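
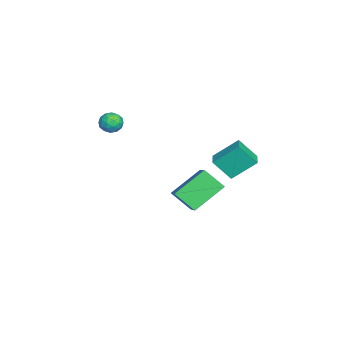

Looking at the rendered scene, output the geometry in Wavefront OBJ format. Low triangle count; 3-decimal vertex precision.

v -3.949 -2.664 1.006
v -3.366 -2.777 1.275
v -4.114 -3.703 0.925
v -3.531 -3.816 1.194
v -4.013 -3.563 1.554
v -3.911 -2.921 1.603
v -3.569 -3.559 0.597
v -3.467 -2.917 0.646
v -3.132 -3.33 1.022
v -3.406 -3.333 1.614
v -4.074 -3.147 0.586
v -4.348 -3.15 1.178
v -3.643 -2.629 1.147
v -3.837 -3.851 1.053
v -4.12 -3.702 1.264
v -3.777 -3.768 1.422
v -3.963 -2.714 1.34
v -3.621 -2.781 1.499
v -4.001 -3.242 1.663
v -3.859 -3.699 0.701
v -3.517 -3.766 0.86
v -3.703 -2.712 0.778
v -3.36 -2.778 0.936
v -3.479 -3.238 0.537
v -3.163 -3.021 1.157
v -3.26 -3.632 1.11
v -3.282 -3.481 0.758
v -3.222 -3.103 0.788
v -3.324 -3.023 1.505
v -3.421 -3.633 1.457
v -3.704 -3.484 1.669
v -3.644 -3.107 1.698
v -3.186 -3.348 1.356
v -4.059 -2.847 0.743
v -4.156 -3.457 0.695
v -3.836 -3.373 0.502
v -3.776 -2.996 0.531
v -4.22 -2.848 1.09
v -4.317 -3.459 1.043
v -4.258 -3.377 1.412
v -4.198 -2.999 1.442
v -4.294 -3.132 0.844
v -2.406 2.209 -2.181
v -2.709 1.214 -1.305
v -0.68 2.597 -1.145
v -0.983 1.602 -0.269
v -1.437 0.918 -3.311
v -1.74 -0.077 -2.435
v 0.289 1.306 -2.275
v -0.014 0.311 -1.399
v -1.132 1.974 0.642
v -1.358 3.158 1.664
v -1.102 2.853 -0.369
v -1.328 4.037 0.653
v -0.192 2.063 0.747
v -0.418 3.247 1.769
v -0.162 2.942 -0.264
v -0.388 4.126 0.758
f 1 38 17
f 38 12 41
f 17 41 6
f 38 41 17
f 1 17 13
f 17 6 18
f 13 18 2
f 17 18 13
f 1 13 22
f 13 2 23
f 22 23 8
f 13 23 22
f 1 22 34
f 22 8 37
f 34 37 11
f 22 37 34
f 1 34 38
f 34 11 42
f 38 42 12
f 34 42 38
f 2 18 29
f 18 6 32
f 29 32 10
f 18 32 29
f 6 41 19
f 41 12 40
f 19 40 5
f 41 40 19
f 12 42 39
f 42 11 35
f 39 35 3
f 42 35 39
f 11 37 36
f 37 8 24
f 36 24 7
f 37 24 36
f 8 23 28
f 23 2 25
f 28 25 9
f 23 25 28
f 4 30 16
f 30 10 31
f 16 31 5
f 30 31 16
f 4 16 14
f 16 5 15
f 14 15 3
f 16 15 14
f 4 14 21
f 14 3 20
f 21 20 7
f 14 20 21
f 4 21 26
f 21 7 27
f 26 27 9
f 21 27 26
f 4 26 30
f 26 9 33
f 30 33 10
f 26 33 30
f 5 31 19
f 31 10 32
f 19 32 6
f 31 32 19
f 3 15 39
f 15 5 40
f 39 40 12
f 15 40 39
f 7 20 36
f 20 3 35
f 36 35 11
f 20 35 36
f 9 27 28
f 27 7 24
f 28 24 8
f 27 24 28
f 10 33 29
f 33 9 25
f 29 25 2
f 33 25 29
f 44 46 43
f 47 44 43
f 43 46 45
f 45 47 43
f 44 50 46
f 48 44 47
f 48 50 44
f 46 50 45
f 49 47 45
f 45 50 49
f 49 48 47
f 50 48 49
f 52 54 51
f 55 52 51
f 51 54 53
f 53 55 51
f 52 58 54
f 56 52 55
f 56 58 52
f 54 58 53
f 57 55 53
f 53 58 57
f 57 56 55
f 58 56 57



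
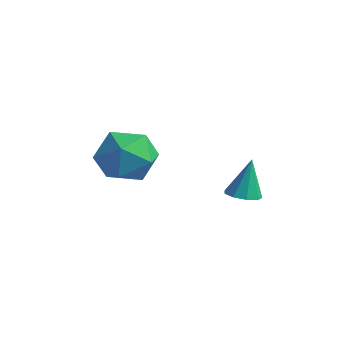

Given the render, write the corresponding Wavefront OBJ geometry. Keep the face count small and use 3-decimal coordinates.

v -0.78 -0.956 -0.151
v 0.165 -1.27 0.325
v -0.565 -2.21 -1.405
v 0.38 -2.524 -0.929
v -0.583 -2.71 -0.421
v -0.715 -1.935 0.354
v 0.315 -1.545 -1.434
v 0.183 -0.77 -0.659
v 0.842 -1.634 -0.468
v 0.287 -2.354 0.158
v -0.687 -1.126 -1.238
v -1.242 -1.846 -0.612
v 1.182 1.802 -2.928
v 1.613 2.22 -3.037
v 1.158 2.198 -1.512
v 1.235 2.388 -3.09
v 0.832 2.282 -3.068
v 0.593 1.951 -2.98
v 0.63 1.551 -2.867
v 0.925 1.269 -2.783
v 1.341 1.236 -2.767
v 1.682 1.468 -2.826
v 1.79 1.857 -2.933
f 1 12 6
f 1 6 2
f 1 2 8
f 1 8 11
f 1 11 12
f 2 6 10
f 6 12 5
f 12 11 3
f 11 8 7
f 8 2 9
f 4 10 5
f 4 5 3
f 4 3 7
f 4 7 9
f 4 9 10
f 5 10 6
f 3 5 12
f 7 3 11
f 9 7 8
f 10 9 2
f 14 13 16
f 14 16 15
f 16 13 17
f 16 17 15
f 17 13 18
f 17 18 15
f 18 13 19
f 18 19 15
f 19 13 20
f 19 20 15
f 20 13 21
f 20 21 15
f 21 13 22
f 21 22 15
f 22 13 23
f 22 23 15
f 23 13 14
f 23 14 15



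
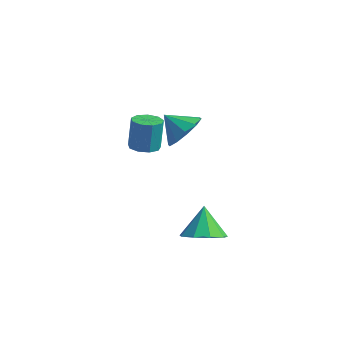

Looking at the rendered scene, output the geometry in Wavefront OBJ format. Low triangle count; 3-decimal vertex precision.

v -0.084 0.437 -1.371
v 0.491 0.985 -0.611
v -1.156 0.423 -0.549
v 0.181 1.441 -1.008
v -0.231 1.513 -1.544
v -0.587 1.175 -2.014
v -0.751 0.554 -2.238
v -0.66 -0.111 -2.131
v -0.349 -0.567 -1.734
v 0.063 -0.639 -1.198
v 0.418 -0.3 -0.728
v 0.582 0.32 -0.504
v 3.03 -3.91 -4.026
v 3.957 -3.364 -4.115
v 2.59 -2.97 -2.834
v 3.442 -3.057 -4.546
v 2.733 -3.15 -4.734
v 2.163 -3.598 -4.591
v 1.999 -4.192 -4.183
v 2.317 -4.654 -3.702
v 2.968 -4.767 -3.373
v 3.648 -4.48 -3.349
v 4.039 -3.925 -3.642
v -2.717 1.394 -4.339
v -1.932 1.338 -4.267
v -2.038 1.869 -2.708
v -2.823 1.926 -2.781
v -2.067 1.83 -4.444
v -2.172 2.362 -2.885
v -2.505 2.119 -4.572
v -2.611 2.65 -3.013
v -3.043 2.069 -4.591
v -3.149 2.6 -3.033
v -3.428 1.703 -4.493
v -3.534 2.234 -2.934
v -3.481 1.193 -4.322
v -3.587 1.724 -2.764
v -3.176 0.777 -4.16
v -3.282 1.308 -2.601
v -2.656 0.65 -4.082
v -2.762 1.181 -2.523
v -2.165 0.872 -4.124
v -2.271 1.403 -2.565
f 2 1 4
f 2 4 3
f 4 1 5
f 4 5 3
f 5 1 6
f 5 6 3
f 6 1 7
f 6 7 3
f 7 1 8
f 7 8 3
f 8 1 9
f 8 9 3
f 9 1 10
f 9 10 3
f 10 1 11
f 10 11 3
f 11 1 12
f 11 12 3
f 12 1 2
f 12 2 3
f 14 13 16
f 14 16 15
f 16 13 17
f 16 17 15
f 17 13 18
f 17 18 15
f 18 13 19
f 18 19 15
f 19 13 20
f 19 20 15
f 20 13 21
f 20 21 15
f 21 13 22
f 21 22 15
f 22 13 23
f 22 23 15
f 23 13 14
f 23 14 15
f 25 24 28
f 25 28 26
f 26 28 29
f 26 29 27
f 28 24 30
f 28 30 29
f 29 30 31
f 29 31 27
f 30 24 32
f 30 32 31
f 31 32 33
f 31 33 27
f 32 24 34
f 32 34 33
f 33 34 35
f 33 35 27
f 34 24 36
f 34 36 35
f 35 36 37
f 35 37 27
f 36 24 38
f 36 38 37
f 37 38 39
f 37 39 27
f 38 24 40
f 38 40 39
f 39 40 41
f 39 41 27
f 40 24 42
f 40 42 41
f 41 42 43
f 41 43 27
f 42 24 25
f 42 25 43
f 43 25 26
f 43 26 27



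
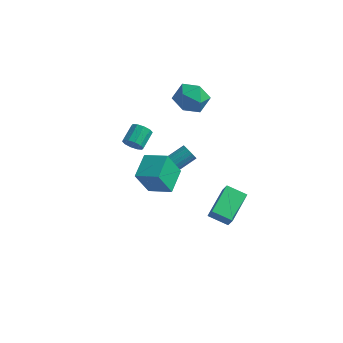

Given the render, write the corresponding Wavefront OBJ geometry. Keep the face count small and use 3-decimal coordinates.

v -3.473 -0.401 0.903
v -3.197 -0.663 1.393
v -3.191 0.38 1.946
v -3.467 0.641 1.457
v -2.923 -0.538 1.156
v -2.918 0.504 1.709
v -2.86 -0.361 0.822
v -2.854 0.681 1.375
v -3.03 -0.2 0.519
v -3.024 0.843 1.072
v -3.37 -0.115 0.363
v -3.364 0.927 0.916
v -3.749 -0.14 0.414
v -3.743 0.903 0.967
v -4.022 -0.264 0.651
v -4.017 0.778 1.204
v -4.086 -0.441 0.985
v -4.08 0.601 1.538
v -3.916 -0.603 1.288
v -3.91 0.44 1.841
v -3.576 -0.687 1.444
v -3.57 0.355 1.997
v -1.477 3.459 3.716
v -0.562 2.956 3.43
v -2.378 1.984 3.43
v -1.463 1.481 3.144
v -1.62 1.774 4.174
v -1.063 2.686 4.351
v -1.877 2.254 2.509
v -1.32 3.166 2.686
v -0.809 2.211 2.683
v -0.65 1.914 3.713
v -2.29 3.026 3.147
v -2.131 2.729 4.177
v -0.946 -3.423 0.426
v -1.399 -4.028 1.927
v -1.156 -1.997 0.938
v -1.609 -2.601 2.438
v 0.369 -3.379 0.842
v -0.084 -3.983 2.342
v 0.159 -1.952 1.353
v -0.294 -2.557 2.854
v -1.428 -1.283 0.06
v -1.053 -1.298 -0.314
v -0.017 0.189 0.666
v -0.392 0.203 1.04
v -1.218 -1.126 -0.401
v -0.182 0.361 0.58
v -1.432 -0.99 -0.381
v -0.395 0.497 0.599
v -1.644 -0.921 -0.261
v -0.608 0.565 0.719
v -1.807 -0.935 -0.067
v -0.771 0.551 0.913
v -1.883 -1.029 0.156
v -0.847 0.457 1.136
v -1.855 -1.181 0.357
v -0.819 0.305 1.337
v -1.729 -1.357 0.49
v -0.693 0.13 1.47
v -1.534 -1.515 0.524
v -0.498 -0.029 1.504
v -1.315 -1.621 0.453
v -0.279 -0.134 1.433
v -1.122 -1.649 0.291
v -0.086 -0.163 1.271
v -0.999 -1.593 0.076
v 0.038 -0.107 1.056
v -0.974 -1.467 -0.142
v 0.062 0.02 0.838
v 0.656 0.234 -3.962
v 0.609 2.134 -3.277
v 1.772 0.443 -4.462
v 1.724 2.343 -3.778
v 1.036 -0.023 -3.222
v 0.988 1.877 -2.538
v 2.151 0.186 -3.723
v 2.104 2.086 -3.038
f 2 1 5
f 2 5 3
f 3 5 6
f 3 6 4
f 5 1 7
f 5 7 6
f 6 7 8
f 6 8 4
f 7 1 9
f 7 9 8
f 8 9 10
f 8 10 4
f 9 1 11
f 9 11 10
f 10 11 12
f 10 12 4
f 11 1 13
f 11 13 12
f 12 13 14
f 12 14 4
f 13 1 15
f 13 15 14
f 14 15 16
f 14 16 4
f 15 1 17
f 15 17 16
f 16 17 18
f 16 18 4
f 17 1 19
f 17 19 18
f 18 19 20
f 18 20 4
f 19 1 21
f 19 21 20
f 20 21 22
f 20 22 4
f 21 1 2
f 21 2 22
f 22 2 3
f 22 3 4
f 23 34 28
f 23 28 24
f 23 24 30
f 23 30 33
f 23 33 34
f 24 28 32
f 28 34 27
f 34 33 25
f 33 30 29
f 30 24 31
f 26 32 27
f 26 27 25
f 26 25 29
f 26 29 31
f 26 31 32
f 27 32 28
f 25 27 34
f 29 25 33
f 31 29 30
f 32 31 24
f 36 38 35
f 39 36 35
f 35 38 37
f 37 39 35
f 36 42 38
f 40 36 39
f 40 42 36
f 38 42 37
f 41 39 37
f 37 42 41
f 41 40 39
f 42 40 41
f 44 43 47
f 44 47 45
f 45 47 48
f 45 48 46
f 47 43 49
f 47 49 48
f 48 49 50
f 48 50 46
f 49 43 51
f 49 51 50
f 50 51 52
f 50 52 46
f 51 43 53
f 51 53 52
f 52 53 54
f 52 54 46
f 53 43 55
f 53 55 54
f 54 55 56
f 54 56 46
f 55 43 57
f 55 57 56
f 56 57 58
f 56 58 46
f 57 43 59
f 57 59 58
f 58 59 60
f 58 60 46
f 59 43 61
f 59 61 60
f 60 61 62
f 60 62 46
f 61 43 63
f 61 63 62
f 62 63 64
f 62 64 46
f 63 43 65
f 63 65 64
f 64 65 66
f 64 66 46
f 65 43 67
f 65 67 66
f 66 67 68
f 66 68 46
f 67 43 69
f 67 69 68
f 68 69 70
f 68 70 46
f 69 43 44
f 69 44 70
f 70 44 45
f 70 45 46
f 72 74 71
f 75 72 71
f 71 74 73
f 73 75 71
f 72 78 74
f 76 72 75
f 76 78 72
f 74 78 73
f 77 75 73
f 73 78 77
f 77 76 75
f 78 76 77



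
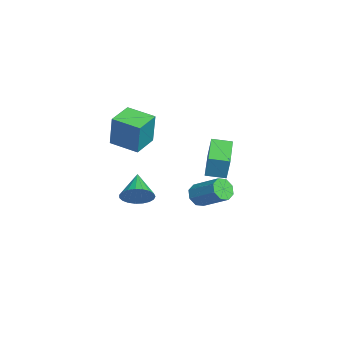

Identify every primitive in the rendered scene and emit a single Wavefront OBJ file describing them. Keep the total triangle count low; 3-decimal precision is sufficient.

v -2.054 -3.101 -1.069
v -1.657 -3.02 0.777
v -3.191 -2.225 -0.862
v -2.794 -2.145 0.984
v -1.126 -1.835 -1.324
v -0.729 -1.755 0.522
v -2.263 -0.96 -1.117
v -1.866 -0.879 0.729
v 1.143 0.85 -3.25
v 1.598 0.349 -3.185
v 2.613 1.39 -2.266
v 2.157 1.89 -2.33
v 1.682 0.641 -3.608
v 2.696 1.681 -2.689
v 1.449 1.055 -3.821
v 2.464 2.096 -2.901
v 1.038 1.349 -3.699
v 2.052 2.39 -2.78
v 0.687 1.35 -3.314
v 1.702 2.391 -2.395
v 0.604 1.059 -2.891
v 1.618 2.099 -1.972
v 0.836 0.644 -2.679
v 1.851 1.685 -1.759
v 1.248 0.35 -2.8
v 2.262 1.391 -1.881
v 4.375 -2.416 -1.295
v 4.686 -2.864 -0.668
v 3.085 -2.264 -0.545
v 4.776 -2.543 -0.579
v 4.797 -2.2 -0.613
v 4.744 -1.895 -0.765
v 4.628 -1.679 -1.009
v 4.469 -1.592 -1.302
v 4.293 -1.646 -1.593
v 4.131 -1.834 -1.834
v 4.012 -2.123 -1.981
v 3.955 -2.462 -2.009
v 3.971 -2.794 -1.914
v 4.057 -3.06 -1.711
v 4.198 -3.215 -1.437
v 4.37 -3.231 -1.138
v 4.542 -3.107 -0.866
v -1.617 1.668 -2.013
v -1.414 1.814 -0.768
v -1.422 2.698 -2.166
v -1.219 2.844 -0.921
v 0.439 1.236 -2.299
v 0.642 1.382 -1.054
v 0.634 2.266 -2.452
v 0.837 2.412 -1.207
f 2 4 1
f 5 2 1
f 1 4 3
f 3 5 1
f 2 8 4
f 6 2 5
f 6 8 2
f 4 8 3
f 7 5 3
f 3 8 7
f 7 6 5
f 8 6 7
f 10 9 13
f 10 13 11
f 11 13 14
f 11 14 12
f 13 9 15
f 13 15 14
f 14 15 16
f 14 16 12
f 15 9 17
f 15 17 16
f 16 17 18
f 16 18 12
f 17 9 19
f 17 19 18
f 18 19 20
f 18 20 12
f 19 9 21
f 19 21 20
f 20 21 22
f 20 22 12
f 21 9 23
f 21 23 22
f 22 23 24
f 22 24 12
f 23 9 25
f 23 25 24
f 24 25 26
f 24 26 12
f 25 9 10
f 25 10 26
f 26 10 11
f 26 11 12
f 28 27 30
f 28 30 29
f 30 27 31
f 30 31 29
f 31 27 32
f 31 32 29
f 32 27 33
f 32 33 29
f 33 27 34
f 33 34 29
f 34 27 35
f 34 35 29
f 35 27 36
f 35 36 29
f 36 27 37
f 36 37 29
f 37 27 38
f 37 38 29
f 38 27 39
f 38 39 29
f 39 27 40
f 39 40 29
f 40 27 41
f 40 41 29
f 41 27 42
f 41 42 29
f 42 27 43
f 42 43 29
f 43 27 28
f 43 28 29
f 45 47 44
f 48 45 44
f 44 47 46
f 46 48 44
f 45 51 47
f 49 45 48
f 49 51 45
f 47 51 46
f 50 48 46
f 46 51 50
f 50 49 48
f 51 49 50



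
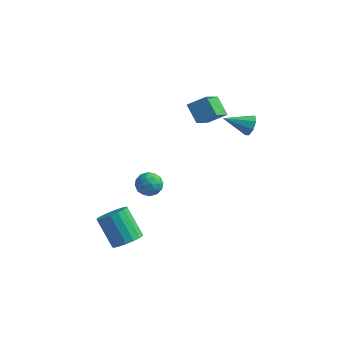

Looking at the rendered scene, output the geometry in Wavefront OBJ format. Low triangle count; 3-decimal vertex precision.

v -0.523 -4.262 -3.507
v 0.185 -4.278 -2.934
v -1.01 -3.693 -1.441
v -1.717 -3.678 -2.013
v 0.187 -3.872 -3.092
v -1.008 -3.287 -1.599
v 0.027 -3.555 -3.344
v -1.168 -2.97 -1.851
v -0.26 -3.401 -3.634
v -1.455 -2.816 -2.141
v -0.606 -3.443 -3.894
v -1.801 -2.858 -2.401
v -0.933 -3.674 -4.066
v -2.128 -3.089 -2.573
v -1.167 -4.039 -4.11
v -2.362 -3.454 -2.616
v -1.252 -4.456 -4.015
v -2.447 -3.871 -2.522
v -1.171 -4.828 -3.804
v -2.366 -4.243 -2.311
v -0.941 -5.07 -3.525
v -2.136 -4.486 -2.032
v -0.615 -5.128 -3.242
v -1.81 -4.543 -1.748
v -0.268 -4.987 -3.019
v -1.463 -4.402 -1.526
v 0.021 -4.681 -2.908
v -1.174 -4.096 -1.415
v 1.318 0.633 3.301
v 0.481 1.216 4.123
v 1.293 2.253 2.127
v 0.456 2.835 2.949
v 2.264 1.105 3.931
v 1.427 1.687 4.753
v 2.239 2.724 2.757
v 1.402 3.307 3.579
v -0.488 -0.47 -1.18
v -0.124 -0.967 -0.638
v -1.196 -1.493 -1.642
v -0.832 -1.99 -1.1
v -1.357 -1.415 -0.841
v -0.919 -0.782 -0.556
v -0.401 -1.678 -1.724
v 0.037 -1.045 -1.439
v -0.07 -1.713 -0.974
v -0.661 -1.55 -0.429
v -0.659 -0.91 -1.851
v -1.25 -0.747 -1.306
v -0.244 -0.629 -0.869
v -1.076 -1.831 -1.411
v -1.384 -1.493 -1.259
v -1.17 -1.785 -0.941
v -0.711 -0.52 -0.82
v -0.497 -0.812 -0.502
v -1.222 -1.076 -0.621
v -0.823 -1.648 -1.778
v -0.609 -1.94 -1.46
v -0.15 -0.675 -1.339
v 0.064 -0.967 -1.021
v -0.098 -1.384 -1.659
v 0.002 -1.359 -0.748
v -0.414 -1.96 -1.019
v -0.161 -1.777 -1.386
v 0.096 -1.405 -1.218
v -0.345 -1.263 -0.427
v -0.761 -1.865 -0.698
v -1.07 -1.527 -0.546
v -0.813 -1.155 -0.379
v -0.314 -1.702 -0.625
v -0.559 -0.595 -1.582
v -0.975 -1.197 -1.853
v -0.507 -1.305 -1.901
v -0.25 -0.933 -1.734
v -0.906 -0.5 -1.261
v -1.322 -1.101 -1.532
v -1.416 -1.055 -1.062
v -1.159 -0.683 -0.894
v -1.006 -0.758 -1.655
v 3.379 3.271 1.807
v 3.765 3.11 2.393
v 2.041 2.569 2.493
v 3.523 3.604 2.428
v 3.198 3.903 2.1
v 2.979 3.832 1.599
v 2.994 3.432 1.22
v 3.235 2.938 1.185
v 3.561 2.639 1.514
v 3.78 2.71 2.014
f 2 1 5
f 2 5 3
f 3 5 6
f 3 6 4
f 5 1 7
f 5 7 6
f 6 7 8
f 6 8 4
f 7 1 9
f 7 9 8
f 8 9 10
f 8 10 4
f 9 1 11
f 9 11 10
f 10 11 12
f 10 12 4
f 11 1 13
f 11 13 12
f 12 13 14
f 12 14 4
f 13 1 15
f 13 15 14
f 14 15 16
f 14 16 4
f 15 1 17
f 15 17 16
f 16 17 18
f 16 18 4
f 17 1 19
f 17 19 18
f 18 19 20
f 18 20 4
f 19 1 21
f 19 21 20
f 20 21 22
f 20 22 4
f 21 1 23
f 21 23 22
f 22 23 24
f 22 24 4
f 23 1 25
f 23 25 24
f 24 25 26
f 24 26 4
f 25 1 27
f 25 27 26
f 26 27 28
f 26 28 4
f 27 1 2
f 27 2 28
f 28 2 3
f 28 3 4
f 30 32 29
f 33 30 29
f 29 32 31
f 31 33 29
f 30 36 32
f 34 30 33
f 34 36 30
f 32 36 31
f 35 33 31
f 31 36 35
f 35 34 33
f 36 34 35
f 37 74 53
f 74 48 77
f 53 77 42
f 74 77 53
f 37 53 49
f 53 42 54
f 49 54 38
f 53 54 49
f 37 49 58
f 49 38 59
f 58 59 44
f 49 59 58
f 37 58 70
f 58 44 73
f 70 73 47
f 58 73 70
f 37 70 74
f 70 47 78
f 74 78 48
f 70 78 74
f 38 54 65
f 54 42 68
f 65 68 46
f 54 68 65
f 42 77 55
f 77 48 76
f 55 76 41
f 77 76 55
f 48 78 75
f 78 47 71
f 75 71 39
f 78 71 75
f 47 73 72
f 73 44 60
f 72 60 43
f 73 60 72
f 44 59 64
f 59 38 61
f 64 61 45
f 59 61 64
f 40 66 52
f 66 46 67
f 52 67 41
f 66 67 52
f 40 52 50
f 52 41 51
f 50 51 39
f 52 51 50
f 40 50 57
f 50 39 56
f 57 56 43
f 50 56 57
f 40 57 62
f 57 43 63
f 62 63 45
f 57 63 62
f 40 62 66
f 62 45 69
f 66 69 46
f 62 69 66
f 41 67 55
f 67 46 68
f 55 68 42
f 67 68 55
f 39 51 75
f 51 41 76
f 75 76 48
f 51 76 75
f 43 56 72
f 56 39 71
f 72 71 47
f 56 71 72
f 45 63 64
f 63 43 60
f 64 60 44
f 63 60 64
f 46 69 65
f 69 45 61
f 65 61 38
f 69 61 65
f 80 79 82
f 80 82 81
f 82 79 83
f 82 83 81
f 83 79 84
f 83 84 81
f 84 79 85
f 84 85 81
f 85 79 86
f 85 86 81
f 86 79 87
f 86 87 81
f 87 79 88
f 87 88 81
f 88 79 80
f 88 80 81



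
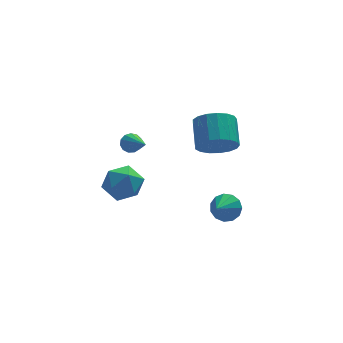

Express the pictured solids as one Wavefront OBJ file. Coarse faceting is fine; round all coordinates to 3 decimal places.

v 0.751 -0.591 0.198
v 1.72 -0.786 0.244
v 1.939 0.497 1.067
v 0.969 0.691 1.022
v 1.675 -0.526 -0.15
v 1.894 0.757 0.674
v 1.418 -0.281 -0.463
v 1.637 1.002 0.36
v 1.008 -0.107 -0.625
v 1.227 1.176 0.198
v 0.54 -0.044 -0.599
v 0.758 1.239 0.224
v 0.119 -0.106 -0.39
v 0.338 1.177 0.434
v -0.157 -0.28 -0.046
v 0.062 1.003 0.778
v -0.225 -0.525 0.354
v -0.006 0.758 1.177
v -0.069 -0.785 0.718
v 0.149 0.498 1.542
v 0.274 -1.001 0.963
v 0.493 0.282 1.787
v 0.727 -1.123 1.033
v 0.945 0.16 1.856
v 1.185 -1.123 0.912
v 1.403 0.16 1.735
v 1.543 -1.002 0.627
v 1.762 0.281 1.45
v -3.32 -1.576 1.808
v -2.975 -1.712 1.458
v -3.02 -3.044 2.672
v -2.832 -1.564 1.659
v -2.844 -1.42 1.907
v -3.007 -1.326 2.124
v -3.27 -1.311 2.241
v -3.548 -1.38 2.22
v -3.754 -1.511 2.068
v -3.822 -1.663 1.834
v -3.73 -1.787 1.591
v -3.509 -1.844 1.417
v -3.227 -1.816 1.368
v 1.203 -0.561 -4.059
v 1.799 -0.665 -3.582
v 0.537 -1.359 -3.401
v 1.567 -0.337 -3.419
v 1.22 -0.08 -3.458
v 0.868 0.025 -3.689
v 0.622 -0.057 -4.037
v 0.56 -0.299 -4.392
v 0.703 -0.624 -4.641
v 1.005 -0.929 -4.706
v 1.369 -1.118 -4.565
v 1.681 -1.129 -4.263
v 1.841 -0.961 -3.897
v -3.381 2.322 -2.945
v -2.684 1.922 -2.266
v -3.476 0.818 -3.734
v -2.779 0.418 -3.055
v -3.745 0.675 -2.727
v -3.686 1.604 -2.24
v -2.474 1.136 -3.76
v -2.415 2.065 -3.273
v -2.124 1.189 -2.771
v -2.909 0.904 -2.132
v -3.251 1.836 -3.868
v -4.036 1.551 -3.229
f 2 1 5
f 2 5 3
f 3 5 6
f 3 6 4
f 5 1 7
f 5 7 6
f 6 7 8
f 6 8 4
f 7 1 9
f 7 9 8
f 8 9 10
f 8 10 4
f 9 1 11
f 9 11 10
f 10 11 12
f 10 12 4
f 11 1 13
f 11 13 12
f 12 13 14
f 12 14 4
f 13 1 15
f 13 15 14
f 14 15 16
f 14 16 4
f 15 1 17
f 15 17 16
f 16 17 18
f 16 18 4
f 17 1 19
f 17 19 18
f 18 19 20
f 18 20 4
f 19 1 21
f 19 21 20
f 20 21 22
f 20 22 4
f 21 1 23
f 21 23 22
f 22 23 24
f 22 24 4
f 23 1 25
f 23 25 24
f 24 25 26
f 24 26 4
f 25 1 27
f 25 27 26
f 26 27 28
f 26 28 4
f 27 1 2
f 27 2 28
f 28 2 3
f 28 3 4
f 30 29 32
f 30 32 31
f 32 29 33
f 32 33 31
f 33 29 34
f 33 34 31
f 34 29 35
f 34 35 31
f 35 29 36
f 35 36 31
f 36 29 37
f 36 37 31
f 37 29 38
f 37 38 31
f 38 29 39
f 38 39 31
f 39 29 40
f 39 40 31
f 40 29 41
f 40 41 31
f 41 29 30
f 41 30 31
f 43 42 45
f 43 45 44
f 45 42 46
f 45 46 44
f 46 42 47
f 46 47 44
f 47 42 48
f 47 48 44
f 48 42 49
f 48 49 44
f 49 42 50
f 49 50 44
f 50 42 51
f 50 51 44
f 51 42 52
f 51 52 44
f 52 42 53
f 52 53 44
f 53 42 54
f 53 54 44
f 54 42 43
f 54 43 44
f 55 66 60
f 55 60 56
f 55 56 62
f 55 62 65
f 55 65 66
f 56 60 64
f 60 66 59
f 66 65 57
f 65 62 61
f 62 56 63
f 58 64 59
f 58 59 57
f 58 57 61
f 58 61 63
f 58 63 64
f 59 64 60
f 57 59 66
f 61 57 65
f 63 61 62
f 64 63 56



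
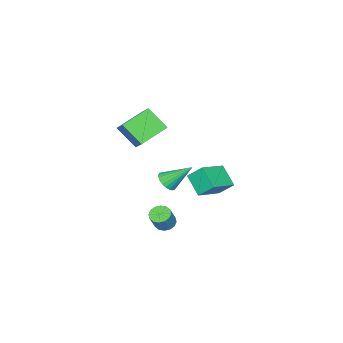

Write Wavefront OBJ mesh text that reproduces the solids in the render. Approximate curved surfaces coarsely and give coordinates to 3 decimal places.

v -1.71 -2.896 -2.371
v -0.991 -2.73 -2.188
v -2.37 -1.544 -1.009
v -1.042 -2.535 -2.405
v -1.194 -2.395 -2.618
v -1.425 -2.332 -2.793
v -1.699 -2.354 -2.904
v -1.975 -2.459 -2.934
v -2.21 -2.63 -2.878
v -2.369 -2.842 -2.745
v -2.428 -3.062 -2.555
v -2.378 -3.257 -2.337
v -2.226 -3.397 -2.124
v -1.995 -3.46 -1.949
v -1.721 -3.438 -1.839
v -1.445 -3.333 -1.809
v -1.209 -3.162 -1.865
v -1.05 -2.95 -1.998
v 0.69 -1.331 -4.048
v 1.263 -1.369 -4.393
v 1.943 -1.268 -3.278
v 1.37 -1.229 -2.932
v 1.189 -1.03 -4.379
v 1.869 -0.929 -3.264
v 0.982 -0.772 -4.276
v 1.661 -0.671 -3.161
v 0.696 -0.664 -4.112
v 1.376 -0.563 -2.997
v 0.409 -0.734 -3.93
v 1.089 -0.633 -2.815
v 0.197 -0.964 -3.78
v 0.877 -0.863 -2.665
v 0.117 -1.292 -3.702
v 0.797 -1.191 -2.587
v 0.191 -1.631 -3.716
v 0.871 -1.53 -2.601
v 0.399 -1.889 -3.819
v 1.078 -1.788 -2.704
v 0.684 -1.997 -3.983
v 1.364 -1.896 -2.868
v 0.971 -1.927 -4.165
v 1.651 -1.826 -3.05
v 1.183 -1.697 -4.315
v 1.863 -1.596 -3.2
v -2.379 -0.448 -1.175
v -2.609 0.44 -0.282
v -1.874 0.677 -2.163
v -2.105 1.564 -1.27
v -0.555 -0.664 -0.49
v -0.786 0.223 0.403
v -0.051 0.46 -1.478
v -0.281 1.348 -0.585
v 0.327 -3.155 4.464
v 0.827 -2.379 5.215
v 0.22 -1.919 3.258
v 0.72 -1.143 4.009
v 2.12 -3.657 3.791
v 2.62 -2.881 4.542
v 2.013 -2.421 2.585
v 2.513 -1.645 3.336
f 2 1 4
f 2 4 3
f 4 1 5
f 4 5 3
f 5 1 6
f 5 6 3
f 6 1 7
f 6 7 3
f 7 1 8
f 7 8 3
f 8 1 9
f 8 9 3
f 9 1 10
f 9 10 3
f 10 1 11
f 10 11 3
f 11 1 12
f 11 12 3
f 12 1 13
f 12 13 3
f 13 1 14
f 13 14 3
f 14 1 15
f 14 15 3
f 15 1 16
f 15 16 3
f 16 1 17
f 16 17 3
f 17 1 18
f 17 18 3
f 18 1 2
f 18 2 3
f 20 19 23
f 20 23 21
f 21 23 24
f 21 24 22
f 23 19 25
f 23 25 24
f 24 25 26
f 24 26 22
f 25 19 27
f 25 27 26
f 26 27 28
f 26 28 22
f 27 19 29
f 27 29 28
f 28 29 30
f 28 30 22
f 29 19 31
f 29 31 30
f 30 31 32
f 30 32 22
f 31 19 33
f 31 33 32
f 32 33 34
f 32 34 22
f 33 19 35
f 33 35 34
f 34 35 36
f 34 36 22
f 35 19 37
f 35 37 36
f 36 37 38
f 36 38 22
f 37 19 39
f 37 39 38
f 38 39 40
f 38 40 22
f 39 19 41
f 39 41 40
f 40 41 42
f 40 42 22
f 41 19 43
f 41 43 42
f 42 43 44
f 42 44 22
f 43 19 20
f 43 20 44
f 44 20 21
f 44 21 22
f 46 48 45
f 49 46 45
f 45 48 47
f 47 49 45
f 46 52 48
f 50 46 49
f 50 52 46
f 48 52 47
f 51 49 47
f 47 52 51
f 51 50 49
f 52 50 51
f 54 56 53
f 57 54 53
f 53 56 55
f 55 57 53
f 54 60 56
f 58 54 57
f 58 60 54
f 56 60 55
f 59 57 55
f 55 60 59
f 59 58 57
f 60 58 59



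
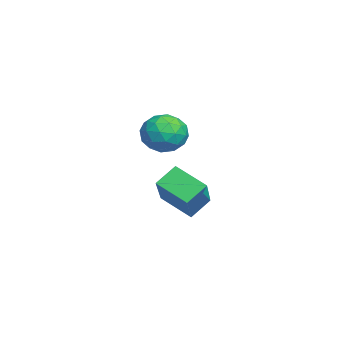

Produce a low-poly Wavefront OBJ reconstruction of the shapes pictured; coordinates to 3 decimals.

v 1.562 2.78 2.579
v 2.114 2.773 2.141
v 1.706 1.667 2.779
v 2.258 1.66 2.341
v 2.301 1.999 2.957
v 2.212 2.687 2.834
v 1.608 1.753 2.086
v 1.519 2.441 1.963
v 2.143 2.138 1.837
v 2.571 2.29 2.375
v 1.249 2.15 2.545
v 1.677 2.302 3.083
v 1.825 2.874 2.342
v 1.995 1.566 2.578
v 2.02 1.765 2.94
v 2.345 1.761 2.683
v 1.883 2.824 2.749
v 2.207 2.82 2.492
v 2.317 2.365 2.972
v 1.613 1.62 2.428
v 1.937 1.616 2.171
v 1.475 2.679 2.237
v 1.8 2.675 1.98
v 1.503 2.075 1.948
v 2.167 2.497 1.906
v 2.251 1.843 2.024
v 1.869 1.897 1.874
v 1.817 2.302 1.802
v 2.418 2.586 2.223
v 2.503 1.932 2.34
v 2.528 2.132 2.702
v 2.476 2.536 2.63
v 2.435 2.213 2.044
v 1.317 2.508 2.58
v 1.402 1.854 2.697
v 1.344 1.904 2.29
v 1.292 2.308 2.218
v 1.569 2.597 2.896
v 1.653 1.943 3.014
v 2.003 2.138 3.118
v 1.951 2.543 3.046
v 1.385 2.227 2.876
v -0.628 3.427 -0.993
v -1.103 2.542 -0.433
v 0.846 3.353 0.139
v 0.371 2.468 0.699
v -0.251 2.892 -1.519
v -0.726 2.007 -0.959
v 1.223 2.818 -0.387
v 0.748 1.933 0.173
f 1 38 17
f 38 12 41
f 17 41 6
f 38 41 17
f 1 17 13
f 17 6 18
f 13 18 2
f 17 18 13
f 1 13 22
f 13 2 23
f 22 23 8
f 13 23 22
f 1 22 34
f 22 8 37
f 34 37 11
f 22 37 34
f 1 34 38
f 34 11 42
f 38 42 12
f 34 42 38
f 2 18 29
f 18 6 32
f 29 32 10
f 18 32 29
f 6 41 19
f 41 12 40
f 19 40 5
f 41 40 19
f 12 42 39
f 42 11 35
f 39 35 3
f 42 35 39
f 11 37 36
f 37 8 24
f 36 24 7
f 37 24 36
f 8 23 28
f 23 2 25
f 28 25 9
f 23 25 28
f 4 30 16
f 30 10 31
f 16 31 5
f 30 31 16
f 4 16 14
f 16 5 15
f 14 15 3
f 16 15 14
f 4 14 21
f 14 3 20
f 21 20 7
f 14 20 21
f 4 21 26
f 21 7 27
f 26 27 9
f 21 27 26
f 4 26 30
f 26 9 33
f 30 33 10
f 26 33 30
f 5 31 19
f 31 10 32
f 19 32 6
f 31 32 19
f 3 15 39
f 15 5 40
f 39 40 12
f 15 40 39
f 7 20 36
f 20 3 35
f 36 35 11
f 20 35 36
f 9 27 28
f 27 7 24
f 28 24 8
f 27 24 28
f 10 33 29
f 33 9 25
f 29 25 2
f 33 25 29
f 44 46 43
f 47 44 43
f 43 46 45
f 45 47 43
f 44 50 46
f 48 44 47
f 48 50 44
f 46 50 45
f 49 47 45
f 45 50 49
f 49 48 47
f 50 48 49



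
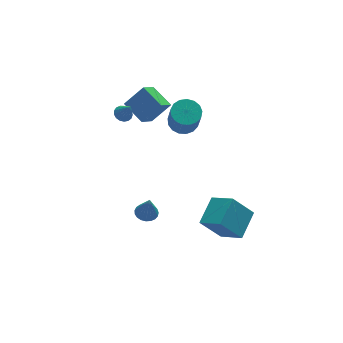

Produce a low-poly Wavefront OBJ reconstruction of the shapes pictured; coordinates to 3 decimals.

v -0.329 3.355 1.701
v 0.167 3.669 1.765
v -0.091 2.745 2.859
v -0.03 3.828 1.889
v -0.296 3.879 1.97
v -0.569 3.81 1.99
v -0.787 3.637 1.943
v -0.9 3.399 1.841
v -0.882 3.151 1.707
v -0.738 2.95 1.572
v -0.499 2.842 1.466
v -0.222 2.851 1.414
v 0.031 2.976 1.428
v 0.202 3.187 1.504
v 0.251 3.437 1.626
v 1.527 3.373 0.101
v 0.557 2.669 1.131
v 1.055 4.885 0.69
v 0.085 4.181 1.72
v 2.775 3.319 1.24
v 1.805 2.615 2.27
v 2.303 4.831 1.829
v 1.333 4.127 2.859
v 3.626 3.409 -0.884
v 4.389 3.905 -0.576
v 4.197 3.066 1.251
v 3.434 2.571 0.944
v 4.034 4.182 -0.486
v 3.842 3.343 1.341
v 3.585 4.283 -0.487
v 3.393 3.444 1.34
v 3.146 4.183 -0.579
v 2.954 3.344 1.249
v 2.817 3.906 -0.741
v 2.625 3.067 1.087
v 2.673 3.516 -0.935
v 2.481 2.677 0.892
v 2.748 3.101 -1.118
v 2.556 2.262 0.71
v 3.023 2.756 -1.247
v 2.831 1.918 0.581
v 3.437 2.562 -1.293
v 3.245 1.723 0.535
v 3.894 2.561 -1.245
v 3.702 1.722 0.583
v 4.29 2.755 -1.114
v 4.098 1.916 0.713
v 4.533 3.099 -0.931
v 4.341 2.26 0.897
v 4.569 3.514 -0.737
v 4.377 2.675 1.091
v -1.063 -1.531 -3.114
v -0.403 -1.777 -3.2
v -0.957 -1.769 -1.626
v -0.356 -1.489 -3.157
v -0.431 -1.208 -3.107
v -0.616 -0.983 -3.058
v -0.878 -0.853 -3.019
v -1.172 -0.84 -2.996
v -1.447 -0.947 -2.993
v -1.656 -1.155 -3.011
v -1.762 -1.428 -3.047
v -1.748 -1.719 -3.095
v -1.615 -1.977 -3.145
v -1.386 -2.159 -3.191
v -1.102 -2.232 -3.223
v -0.811 -2.184 -3.236
v -0.564 -2.023 -3.228
v 2.757 -3.655 -5.262
v 3.453 -5.008 -4.3
v 1.584 -3.176 -3.74
v 2.279 -4.529 -2.778
v 4.121 -2.471 -4.582
v 4.816 -3.824 -3.62
v 2.947 -1.992 -3.06
v 3.643 -3.345 -2.098
f 2 1 4
f 2 4 3
f 4 1 5
f 4 5 3
f 5 1 6
f 5 6 3
f 6 1 7
f 6 7 3
f 7 1 8
f 7 8 3
f 8 1 9
f 8 9 3
f 9 1 10
f 9 10 3
f 10 1 11
f 10 11 3
f 11 1 12
f 11 12 3
f 12 1 13
f 12 13 3
f 13 1 14
f 13 14 3
f 14 1 15
f 14 15 3
f 15 1 2
f 15 2 3
f 17 19 16
f 20 17 16
f 16 19 18
f 18 20 16
f 17 23 19
f 21 17 20
f 21 23 17
f 19 23 18
f 22 20 18
f 18 23 22
f 22 21 20
f 23 21 22
f 25 24 28
f 25 28 26
f 26 28 29
f 26 29 27
f 28 24 30
f 28 30 29
f 29 30 31
f 29 31 27
f 30 24 32
f 30 32 31
f 31 32 33
f 31 33 27
f 32 24 34
f 32 34 33
f 33 34 35
f 33 35 27
f 34 24 36
f 34 36 35
f 35 36 37
f 35 37 27
f 36 24 38
f 36 38 37
f 37 38 39
f 37 39 27
f 38 24 40
f 38 40 39
f 39 40 41
f 39 41 27
f 40 24 42
f 40 42 41
f 41 42 43
f 41 43 27
f 42 24 44
f 42 44 43
f 43 44 45
f 43 45 27
f 44 24 46
f 44 46 45
f 45 46 47
f 45 47 27
f 46 24 48
f 46 48 47
f 47 48 49
f 47 49 27
f 48 24 50
f 48 50 49
f 49 50 51
f 49 51 27
f 50 24 25
f 50 25 51
f 51 25 26
f 51 26 27
f 53 52 55
f 53 55 54
f 55 52 56
f 55 56 54
f 56 52 57
f 56 57 54
f 57 52 58
f 57 58 54
f 58 52 59
f 58 59 54
f 59 52 60
f 59 60 54
f 60 52 61
f 60 61 54
f 61 52 62
f 61 62 54
f 62 52 63
f 62 63 54
f 63 52 64
f 63 64 54
f 64 52 65
f 64 65 54
f 65 52 66
f 65 66 54
f 66 52 67
f 66 67 54
f 67 52 68
f 67 68 54
f 68 52 53
f 68 53 54
f 70 72 69
f 73 70 69
f 69 72 71
f 71 73 69
f 70 76 72
f 74 70 73
f 74 76 70
f 72 76 71
f 75 73 71
f 71 76 75
f 75 74 73
f 76 74 75



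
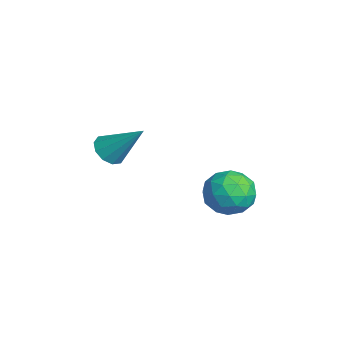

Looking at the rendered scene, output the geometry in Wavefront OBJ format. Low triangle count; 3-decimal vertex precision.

v -1.089 1.355 -3.497
v -0.217 1.161 -3.099
v -1.083 -0.061 -4.201
v -0.211 -0.255 -3.803
v -1.006 -0.203 -3.237
v -1.01 0.673 -2.801
v -0.29 0.427 -4.499
v -0.294 1.303 -4.063
v 0.277 0.588 -3.718
v -0.166 0.198 -2.938
v -1.134 0.902 -4.362
v -1.577 0.512 -3.582
v -0.654 1.383 -3.236
v -0.646 -0.283 -4.064
v -1.114 -0.252 -3.731
v -0.601 -0.366 -3.497
v -1.12 1.095 -3.061
v -0.607 0.981 -2.827
v -1.071 0.179 -2.908
v -0.693 0.119 -4.473
v -0.18 0.005 -4.239
v -0.699 1.466 -3.803
v -0.186 1.352 -3.569
v -0.229 0.921 -4.392
v 0.149 0.932 -3.366
v 0.153 0.099 -3.78
v 0.106 0.5 -4.189
v 0.104 1.015 -3.933
v -0.111 0.703 -2.908
v -0.107 -0.13 -3.322
v -0.575 -0.099 -2.989
v -0.577 0.415 -2.733
v 0.179 0.365 -3.272
v -1.193 1.23 -3.978
v -1.189 0.397 -4.392
v -0.723 0.685 -4.567
v -0.725 1.199 -4.311
v -1.453 1.001 -3.52
v -1.449 0.168 -3.934
v -1.404 0.085 -3.367
v -1.406 0.6 -3.111
v -1.479 0.735 -4.028
v -0.222 -3.514 -0.845
v 0.333 -3.516 -1.184
v 0.522 -2.526 0.365
v 0.114 -3.202 -1.306
v -0.233 -3.007 -1.252
v -0.576 -3.006 -1.042
v -0.783 -3.199 -0.757
v -0.776 -3.512 -0.506
v -0.558 -3.826 -0.384
v -0.211 -4.021 -0.438
v 0.132 -4.022 -0.648
v 0.34 -3.829 -0.933
f 1 38 17
f 38 12 41
f 17 41 6
f 38 41 17
f 1 17 13
f 17 6 18
f 13 18 2
f 17 18 13
f 1 13 22
f 13 2 23
f 22 23 8
f 13 23 22
f 1 22 34
f 22 8 37
f 34 37 11
f 22 37 34
f 1 34 38
f 34 11 42
f 38 42 12
f 34 42 38
f 2 18 29
f 18 6 32
f 29 32 10
f 18 32 29
f 6 41 19
f 41 12 40
f 19 40 5
f 41 40 19
f 12 42 39
f 42 11 35
f 39 35 3
f 42 35 39
f 11 37 36
f 37 8 24
f 36 24 7
f 37 24 36
f 8 23 28
f 23 2 25
f 28 25 9
f 23 25 28
f 4 30 16
f 30 10 31
f 16 31 5
f 30 31 16
f 4 16 14
f 16 5 15
f 14 15 3
f 16 15 14
f 4 14 21
f 14 3 20
f 21 20 7
f 14 20 21
f 4 21 26
f 21 7 27
f 26 27 9
f 21 27 26
f 4 26 30
f 26 9 33
f 30 33 10
f 26 33 30
f 5 31 19
f 31 10 32
f 19 32 6
f 31 32 19
f 3 15 39
f 15 5 40
f 39 40 12
f 15 40 39
f 7 20 36
f 20 3 35
f 36 35 11
f 20 35 36
f 9 27 28
f 27 7 24
f 28 24 8
f 27 24 28
f 10 33 29
f 33 9 25
f 29 25 2
f 33 25 29
f 44 43 46
f 44 46 45
f 46 43 47
f 46 47 45
f 47 43 48
f 47 48 45
f 48 43 49
f 48 49 45
f 49 43 50
f 49 50 45
f 50 43 51
f 50 51 45
f 51 43 52
f 51 52 45
f 52 43 53
f 52 53 45
f 53 43 54
f 53 54 45
f 54 43 44
f 54 44 45



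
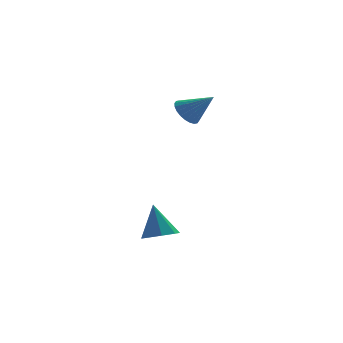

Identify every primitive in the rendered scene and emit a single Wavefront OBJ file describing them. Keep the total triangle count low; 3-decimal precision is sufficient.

v -1.154 1.899 1.942
v -0.597 1.826 1.358
v -0.126 1.141 3.018
v -0.52 2.106 1.482
v -0.539 2.355 1.676
v -0.652 2.534 1.911
v -0.842 2.617 2.15
v -1.078 2.591 2.358
v -1.327 2.459 2.502
v -1.549 2.242 2.561
v -1.711 1.973 2.526
v -1.788 1.692 2.402
v -1.769 1.444 2.208
v -1.656 1.264 1.974
v -1.467 1.181 1.735
v -1.23 1.208 1.527
v -0.981 1.34 1.383
v -0.759 1.557 1.323
v -3.472 -1.711 -4.092
v -2.758 -1.261 -4.255
v -3.588 -0.949 -2.488
v -3.303 -0.945 -4.444
v -3.948 -1.077 -4.427
v -4.314 -1.581 -4.214
v -4.187 -2.161 -3.93
v -3.642 -2.477 -3.74
v -2.997 -2.345 -3.757
v -2.631 -1.841 -3.97
f 2 1 4
f 2 4 3
f 4 1 5
f 4 5 3
f 5 1 6
f 5 6 3
f 6 1 7
f 6 7 3
f 7 1 8
f 7 8 3
f 8 1 9
f 8 9 3
f 9 1 10
f 9 10 3
f 10 1 11
f 10 11 3
f 11 1 12
f 11 12 3
f 12 1 13
f 12 13 3
f 13 1 14
f 13 14 3
f 14 1 15
f 14 15 3
f 15 1 16
f 15 16 3
f 16 1 17
f 16 17 3
f 17 1 18
f 17 18 3
f 18 1 2
f 18 2 3
f 20 19 22
f 20 22 21
f 22 19 23
f 22 23 21
f 23 19 24
f 23 24 21
f 24 19 25
f 24 25 21
f 25 19 26
f 25 26 21
f 26 19 27
f 26 27 21
f 27 19 28
f 27 28 21
f 28 19 20
f 28 20 21



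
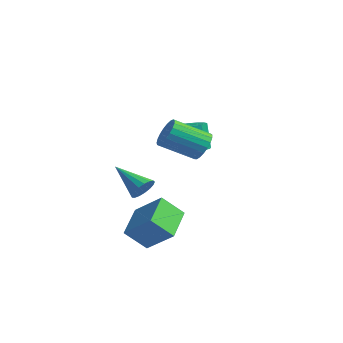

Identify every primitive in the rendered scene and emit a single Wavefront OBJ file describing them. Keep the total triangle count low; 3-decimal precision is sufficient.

v -3.617 3.285 -0.963
v -2.894 2.835 -0.784
v -3.28 2.886 0.902
v -4.003 3.335 0.723
v -2.769 3.268 -0.768
v -3.155 3.318 0.917
v -2.872 3.705 -0.805
v -3.257 3.755 0.881
v -3.174 4.029 -0.884
v -3.56 4.08 0.802
v -3.595 4.154 -0.984
v -3.981 4.205 0.702
v -4.022 4.046 -1.078
v -4.407 4.097 0.608
v -4.34 3.734 -1.142
v -4.726 3.785 0.544
v -4.465 3.302 -1.157
v -4.851 3.352 0.528
v -4.363 2.865 -1.121
v -4.748 2.915 0.565
v -4.06 2.54 -1.042
v -4.446 2.591 0.644
v -3.639 2.415 -0.942
v -4.025 2.466 0.744
v -3.213 2.523 -0.848
v -3.598 2.574 0.838
v -0.422 -1.78 -4.183
v -1.017 -2.764 -3.056
v 1.115 -1.296 -2.949
v 0.52 -2.28 -1.822
v 0.72 -3.38 -4.978
v 0.125 -4.364 -3.851
v 2.257 -2.896 -3.744
v 1.662 -3.88 -2.617
v 1.948 -0.79 1.757
v 2.497 -0.681 2.474
v 1.462 -2.221 3.501
v 0.912 -2.33 2.783
v 2.216 -0.44 2.553
v 1.181 -1.979 3.579
v 1.889 -0.26 2.493
v 0.854 -1.799 3.52
v 1.572 -0.171 2.307
v 0.537 -1.71 3.334
v 1.32 -0.189 2.025
v 0.285 -1.728 3.052
v 1.176 -0.311 1.697
v 0.141 -1.851 2.724
v 1.166 -0.516 1.379
v 0.131 -2.056 2.406
v 1.291 -0.769 1.127
v 0.256 -2.308 2.153
v 1.53 -1.025 0.983
v 0.494 -2.564 2.01
v 1.84 -1.241 0.973
v 0.805 -2.78 2
v 2.17 -1.379 1.099
v 1.135 -2.918 2.125
v 2.461 -1.415 1.338
v 1.426 -2.954 2.365
v 2.663 -1.343 1.65
v 1.628 -2.882 2.676
v 2.741 -1.175 1.98
v 1.706 -2.715 3.006
v 2.683 -0.941 2.272
v 1.647 -2.481 3.298
v -1.001 -2.254 -1.719
v -0.619 -2.828 -1.354
v -2.759 -2.686 -0.561
v -0.553 -2.528 -1.142
v -0.59 -2.165 -1.062
v -0.72 -1.822 -1.133
v -0.915 -1.579 -1.338
v -1.13 -1.49 -1.63
v -1.315 -1.576 -1.943
v -1.428 -1.817 -2.204
v -1.443 -2.158 -2.355
v -1.357 -2.522 -2.36
v -1.189 -2.823 -2.218
v -0.978 -2.995 -1.962
v -0.772 -2.996 -1.65
f 2 1 5
f 2 5 3
f 3 5 6
f 3 6 4
f 5 1 7
f 5 7 6
f 6 7 8
f 6 8 4
f 7 1 9
f 7 9 8
f 8 9 10
f 8 10 4
f 9 1 11
f 9 11 10
f 10 11 12
f 10 12 4
f 11 1 13
f 11 13 12
f 12 13 14
f 12 14 4
f 13 1 15
f 13 15 14
f 14 15 16
f 14 16 4
f 15 1 17
f 15 17 16
f 16 17 18
f 16 18 4
f 17 1 19
f 17 19 18
f 18 19 20
f 18 20 4
f 19 1 21
f 19 21 20
f 20 21 22
f 20 22 4
f 21 1 23
f 21 23 22
f 22 23 24
f 22 24 4
f 23 1 25
f 23 25 24
f 24 25 26
f 24 26 4
f 25 1 2
f 25 2 26
f 26 2 3
f 26 3 4
f 28 30 27
f 31 28 27
f 27 30 29
f 29 31 27
f 28 34 30
f 32 28 31
f 32 34 28
f 30 34 29
f 33 31 29
f 29 34 33
f 33 32 31
f 34 32 33
f 36 35 39
f 36 39 37
f 37 39 40
f 37 40 38
f 39 35 41
f 39 41 40
f 40 41 42
f 40 42 38
f 41 35 43
f 41 43 42
f 42 43 44
f 42 44 38
f 43 35 45
f 43 45 44
f 44 45 46
f 44 46 38
f 45 35 47
f 45 47 46
f 46 47 48
f 46 48 38
f 47 35 49
f 47 49 48
f 48 49 50
f 48 50 38
f 49 35 51
f 49 51 50
f 50 51 52
f 50 52 38
f 51 35 53
f 51 53 52
f 52 53 54
f 52 54 38
f 53 35 55
f 53 55 54
f 54 55 56
f 54 56 38
f 55 35 57
f 55 57 56
f 56 57 58
f 56 58 38
f 57 35 59
f 57 59 58
f 58 59 60
f 58 60 38
f 59 35 61
f 59 61 60
f 60 61 62
f 60 62 38
f 61 35 63
f 61 63 62
f 62 63 64
f 62 64 38
f 63 35 65
f 63 65 64
f 64 65 66
f 64 66 38
f 65 35 36
f 65 36 66
f 66 36 37
f 66 37 38
f 68 67 70
f 68 70 69
f 70 67 71
f 70 71 69
f 71 67 72
f 71 72 69
f 72 67 73
f 72 73 69
f 73 67 74
f 73 74 69
f 74 67 75
f 74 75 69
f 75 67 76
f 75 76 69
f 76 67 77
f 76 77 69
f 77 67 78
f 77 78 69
f 78 67 79
f 78 79 69
f 79 67 80
f 79 80 69
f 80 67 81
f 80 81 69
f 81 67 68
f 81 68 69



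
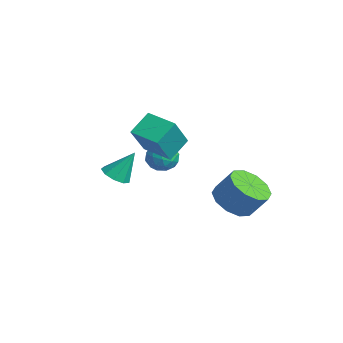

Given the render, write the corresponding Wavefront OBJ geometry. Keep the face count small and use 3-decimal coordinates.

v -2.269 1.533 -2.202
v -1.691 1.65 -1.695
v -1.449 1.05 -3.025
v -0.871 1.167 -2.518
v -1.412 0.627 -2.373
v -1.919 0.926 -1.864
v -1.221 1.774 -2.856
v -1.728 2.073 -2.347
v -1.043 1.8 -2.099
v -1.161 1.091 -1.8
v -1.979 1.609 -2.92
v -2.097 0.9 -2.621
v -2.052 1.634 -1.876
v -1.088 1.066 -2.844
v -1.406 0.749 -2.759
v -1.066 0.818 -2.46
v -2.186 1.208 -1.975
v -1.846 1.277 -1.677
v -1.682 0.676 -2.076
v -1.294 1.423 -3.043
v -0.954 1.492 -2.745
v -2.074 1.882 -2.26
v -1.734 1.951 -1.961
v -1.458 2.024 -2.644
v -1.332 1.791 -1.816
v -0.849 1.507 -2.3
v -1.055 1.864 -2.498
v -1.354 2.039 -2.199
v -1.401 1.374 -1.64
v -0.918 1.09 -2.124
v -1.236 0.773 -2.039
v -1.535 0.948 -1.739
v -1.02 1.462 -1.878
v -2.222 1.61 -2.596
v -1.739 1.326 -3.08
v -1.605 1.752 -2.981
v -1.904 1.927 -2.681
v -2.291 1.193 -2.42
v -1.808 0.909 -2.904
v -1.786 0.661 -2.521
v -2.085 0.836 -2.222
v -2.12 1.238 -2.842
v -1.774 0.608 -1.801
v -1.069 -0.274 -0.285
v -2.186 1.572 -1.048
v -1.481 0.69 0.467
v -0.519 1.29 -1.987
v 0.186 0.408 -0.472
v -0.931 2.254 -1.235
v -0.226 1.372 0.281
v 1.09 -1.783 -1.433
v 1.687 -2.093 -1.337
v 1.29 -1.017 -0.207
v 1.748 -1.706 -1.588
v 1.5 -1.355 -1.767
v 1.061 -1.204 -1.79
v 0.635 -1.324 -1.646
v 0.422 -1.659 -1.402
v 0.522 -2.051 -1.173
v 0.887 -2.318 -1.066
v 1.348 -2.335 -1.131
v 1.842 3.051 -3.638
v 2.648 2.41 -3.639
v 3.125 3.008 -2.563
v 2.318 3.649 -2.562
v 2.801 2.919 -3.99
v 3.278 3.517 -2.914
v 2.587 3.478 -4.206
v 3.064 4.076 -3.13
v 2.089 3.874 -4.205
v 2.566 4.472 -3.129
v 1.496 3.956 -3.988
v 1.973 4.554 -2.912
v 1.035 3.692 -3.637
v 1.512 4.29 -2.561
v 0.882 3.183 -3.286
v 1.359 3.781 -2.21
v 1.096 2.624 -3.07
v 1.573 3.222 -1.994
v 1.594 2.228 -3.071
v 2.071 2.826 -1.995
v 2.187 2.146 -3.288
v 2.664 2.744 -2.212
f 1 38 17
f 38 12 41
f 17 41 6
f 38 41 17
f 1 17 13
f 17 6 18
f 13 18 2
f 17 18 13
f 1 13 22
f 13 2 23
f 22 23 8
f 13 23 22
f 1 22 34
f 22 8 37
f 34 37 11
f 22 37 34
f 1 34 38
f 34 11 42
f 38 42 12
f 34 42 38
f 2 18 29
f 18 6 32
f 29 32 10
f 18 32 29
f 6 41 19
f 41 12 40
f 19 40 5
f 41 40 19
f 12 42 39
f 42 11 35
f 39 35 3
f 42 35 39
f 11 37 36
f 37 8 24
f 36 24 7
f 37 24 36
f 8 23 28
f 23 2 25
f 28 25 9
f 23 25 28
f 4 30 16
f 30 10 31
f 16 31 5
f 30 31 16
f 4 16 14
f 16 5 15
f 14 15 3
f 16 15 14
f 4 14 21
f 14 3 20
f 21 20 7
f 14 20 21
f 4 21 26
f 21 7 27
f 26 27 9
f 21 27 26
f 4 26 30
f 26 9 33
f 30 33 10
f 26 33 30
f 5 31 19
f 31 10 32
f 19 32 6
f 31 32 19
f 3 15 39
f 15 5 40
f 39 40 12
f 15 40 39
f 7 20 36
f 20 3 35
f 36 35 11
f 20 35 36
f 9 27 28
f 27 7 24
f 28 24 8
f 27 24 28
f 10 33 29
f 33 9 25
f 29 25 2
f 33 25 29
f 44 46 43
f 47 44 43
f 43 46 45
f 45 47 43
f 44 50 46
f 48 44 47
f 48 50 44
f 46 50 45
f 49 47 45
f 45 50 49
f 49 48 47
f 50 48 49
f 52 51 54
f 52 54 53
f 54 51 55
f 54 55 53
f 55 51 56
f 55 56 53
f 56 51 57
f 56 57 53
f 57 51 58
f 57 58 53
f 58 51 59
f 58 59 53
f 59 51 60
f 59 60 53
f 60 51 61
f 60 61 53
f 61 51 52
f 61 52 53
f 63 62 66
f 63 66 64
f 64 66 67
f 64 67 65
f 66 62 68
f 66 68 67
f 67 68 69
f 67 69 65
f 68 62 70
f 68 70 69
f 69 70 71
f 69 71 65
f 70 62 72
f 70 72 71
f 71 72 73
f 71 73 65
f 72 62 74
f 72 74 73
f 73 74 75
f 73 75 65
f 74 62 76
f 74 76 75
f 75 76 77
f 75 77 65
f 76 62 78
f 76 78 77
f 77 78 79
f 77 79 65
f 78 62 80
f 78 80 79
f 79 80 81
f 79 81 65
f 80 62 82
f 80 82 81
f 81 82 83
f 81 83 65
f 82 62 63
f 82 63 83
f 83 63 64
f 83 64 65



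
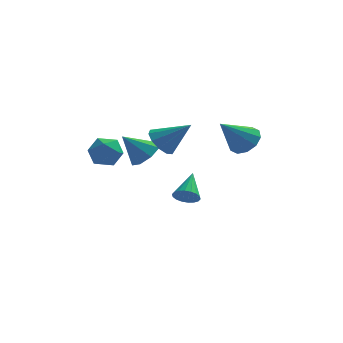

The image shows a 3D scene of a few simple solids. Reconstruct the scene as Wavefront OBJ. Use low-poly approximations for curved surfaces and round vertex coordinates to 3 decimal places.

v -3.246 -1.637 2.904
v -2.612 -2.162 2.584
v -4.128 -2.758 2.996
v -3.494 -3.283 2.676
v -3.413 -2.933 3.483
v -2.867 -2.24 3.426
v -3.873 -2.68 2.154
v -3.327 -1.987 2.097
v -2.999 -2.807 2.121
v -2.715 -2.963 2.942
v -4.025 -1.957 2.638
v -3.741 -2.113 3.459
v -1.007 -0.957 2.765
v -0.504 -1.238 2.14
v 0.327 -1.123 3.915
v -0.458 -0.716 2.162
v -0.622 -0.285 2.415
v -0.934 -0.111 2.801
v -1.273 -0.261 3.173
v -1.511 -0.676 3.389
v -1.556 -1.199 3.367
v -1.392 -1.63 3.114
v -1.081 -1.803 2.728
v -0.741 -1.654 2.356
v 0.058 0.903 -1.562
v 0.287 0.523 -1.06
v 0.322 2.257 -0.658
v 0.533 0.58 -1.218
v 0.686 0.701 -1.444
v 0.714 0.862 -1.693
v 0.612 1.031 -1.917
v 0.4 1.175 -2.07
v 0.121 1.265 -2.123
v -0.171 1.283 -2.064
v -0.418 1.226 -1.907
v -0.57 1.105 -1.681
v -0.598 0.944 -1.432
v -0.496 0.774 -1.208
v -0.285 0.631 -1.055
v -0.005 0.541 -1.002
v 2.704 -0.68 2.797
v 3.336 -0.565 3.383
v 1.596 -1.46 4.143
v 3.027 -0.125 3.384
v 2.595 0.103 3.16
v 2.204 0.031 2.797
v 2.004 -0.312 2.434
v 2.072 -0.795 2.21
v 2.381 -1.236 2.21
v 2.813 -1.464 2.434
v 3.204 -1.392 2.796
v 3.404 -1.049 3.159
v -1.74 -0.282 1.705
v -1.153 0.06 2.281
v -2.78 -0.398 2.835
v -1.533 0.539 1.98
v -2.034 0.537 1.518
v -2.363 0.055 1.166
v -2.326 -0.624 1.13
v -1.946 -1.103 1.431
v -1.446 -1.101 1.892
v -1.117 -0.619 2.244
f 1 12 6
f 1 6 2
f 1 2 8
f 1 8 11
f 1 11 12
f 2 6 10
f 6 12 5
f 12 11 3
f 11 8 7
f 8 2 9
f 4 10 5
f 4 5 3
f 4 3 7
f 4 7 9
f 4 9 10
f 5 10 6
f 3 5 12
f 7 3 11
f 9 7 8
f 10 9 2
f 14 13 16
f 14 16 15
f 16 13 17
f 16 17 15
f 17 13 18
f 17 18 15
f 18 13 19
f 18 19 15
f 19 13 20
f 19 20 15
f 20 13 21
f 20 21 15
f 21 13 22
f 21 22 15
f 22 13 23
f 22 23 15
f 23 13 24
f 23 24 15
f 24 13 14
f 24 14 15
f 26 25 28
f 26 28 27
f 28 25 29
f 28 29 27
f 29 25 30
f 29 30 27
f 30 25 31
f 30 31 27
f 31 25 32
f 31 32 27
f 32 25 33
f 32 33 27
f 33 25 34
f 33 34 27
f 34 25 35
f 34 35 27
f 35 25 36
f 35 36 27
f 36 25 37
f 36 37 27
f 37 25 38
f 37 38 27
f 38 25 39
f 38 39 27
f 39 25 40
f 39 40 27
f 40 25 26
f 40 26 27
f 42 41 44
f 42 44 43
f 44 41 45
f 44 45 43
f 45 41 46
f 45 46 43
f 46 41 47
f 46 47 43
f 47 41 48
f 47 48 43
f 48 41 49
f 48 49 43
f 49 41 50
f 49 50 43
f 50 41 51
f 50 51 43
f 51 41 52
f 51 52 43
f 52 41 42
f 52 42 43
f 54 53 56
f 54 56 55
f 56 53 57
f 56 57 55
f 57 53 58
f 57 58 55
f 58 53 59
f 58 59 55
f 59 53 60
f 59 60 55
f 60 53 61
f 60 61 55
f 61 53 62
f 61 62 55
f 62 53 54
f 62 54 55



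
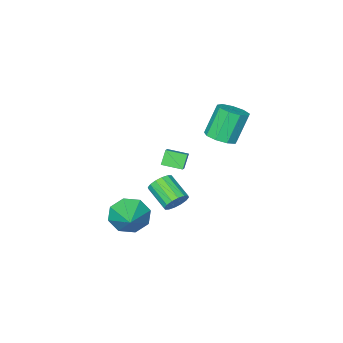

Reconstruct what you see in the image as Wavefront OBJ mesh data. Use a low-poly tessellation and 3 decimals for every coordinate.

v 0.571 0.443 1.246
v 0.123 0.239 2.012
v -0.129 1.27 1.057
v -0.577 1.066 1.822
v 1.117 1.014 1.718
v 0.669 0.81 2.483
v 0.417 1.841 1.528
v -0.031 1.637 2.294
v -2.747 0.873 1.995
v -2.238 0.199 2.239
v -3.083 0.172 3.929
v -3.593 0.847 3.685
v -1.972 0.72 2.38
v -2.817 0.693 4.071
v -2.068 1.312 2.341
v -2.913 1.286 4.032
v -2.483 1.7 2.14
v -3.328 1.673 3.831
v -3.021 1.701 1.871
v -3.866 1.674 3.561
v -3.431 1.314 1.66
v -4.277 1.287 3.35
v -3.522 0.722 1.605
v -4.367 0.695 3.296
v -3.25 0.2 1.733
v -4.095 0.173 3.423
v -2.743 -0.007 1.983
v -3.588 -0.033 3.674
v -0.28 0.476 -2.054
v -0.05 0.144 -2.663
v -0.07 -1.247 -1.914
v -0.3 -0.916 -1.306
v 0.265 0.239 -2.478
v 0.245 -1.152 -1.729
v 0.435 0.398 -2.18
v 0.415 -0.993 -1.431
v 0.413 0.577 -1.848
v 0.393 -0.814 -1.099
v 0.205 0.729 -1.571
v 0.185 -0.662 -0.822
v -0.133 0.813 -1.424
v -0.153 -0.578 -0.675
v -0.51 0.807 -1.446
v -0.53 -0.584 -0.697
v -0.825 0.712 -1.631
v -0.845 -0.679 -0.882
v -0.995 0.553 -1.929
v -1.015 -0.838 -1.18
v -0.973 0.374 -2.261
v -0.993 -1.017 -1.512
v -0.765 0.222 -2.538
v -0.785 -1.169 -1.789
v -0.427 0.138 -2.685
v -0.447 -1.253 -1.936
v 2.983 0.908 -1.256
v 3.642 0.895 -2.112
v 3.937 2.272 -0.544
v 2.997 1.401 -2.217
v 2.344 1.618 -1.759
v 2.065 1.42 -1.007
v 2.325 0.921 -0.4
v 2.97 0.415 -0.295
v 3.623 0.198 -0.753
v 3.901 0.397 -1.506
f 2 4 1
f 5 2 1
f 1 4 3
f 3 5 1
f 2 8 4
f 6 2 5
f 6 8 2
f 4 8 3
f 7 5 3
f 3 8 7
f 7 6 5
f 8 6 7
f 10 9 13
f 10 13 11
f 11 13 14
f 11 14 12
f 13 9 15
f 13 15 14
f 14 15 16
f 14 16 12
f 15 9 17
f 15 17 16
f 16 17 18
f 16 18 12
f 17 9 19
f 17 19 18
f 18 19 20
f 18 20 12
f 19 9 21
f 19 21 20
f 20 21 22
f 20 22 12
f 21 9 23
f 21 23 22
f 22 23 24
f 22 24 12
f 23 9 25
f 23 25 24
f 24 25 26
f 24 26 12
f 25 9 27
f 25 27 26
f 26 27 28
f 26 28 12
f 27 9 10
f 27 10 28
f 28 10 11
f 28 11 12
f 30 29 33
f 30 33 31
f 31 33 34
f 31 34 32
f 33 29 35
f 33 35 34
f 34 35 36
f 34 36 32
f 35 29 37
f 35 37 36
f 36 37 38
f 36 38 32
f 37 29 39
f 37 39 38
f 38 39 40
f 38 40 32
f 39 29 41
f 39 41 40
f 40 41 42
f 40 42 32
f 41 29 43
f 41 43 42
f 42 43 44
f 42 44 32
f 43 29 45
f 43 45 44
f 44 45 46
f 44 46 32
f 45 29 47
f 45 47 46
f 46 47 48
f 46 48 32
f 47 29 49
f 47 49 48
f 48 49 50
f 48 50 32
f 49 29 51
f 49 51 50
f 50 51 52
f 50 52 32
f 51 29 53
f 51 53 52
f 52 53 54
f 52 54 32
f 53 29 30
f 53 30 54
f 54 30 31
f 54 31 32
f 56 55 58
f 56 58 57
f 58 55 59
f 58 59 57
f 59 55 60
f 59 60 57
f 60 55 61
f 60 61 57
f 61 55 62
f 61 62 57
f 62 55 63
f 62 63 57
f 63 55 64
f 63 64 57
f 64 55 56
f 64 56 57



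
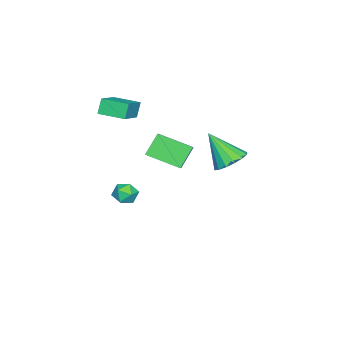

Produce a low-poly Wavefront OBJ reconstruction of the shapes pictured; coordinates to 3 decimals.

v 3.927 3.504 1.931
v 4.594 2.884 1.517
v 3.773 2.216 3.609
v 4.875 3.215 1.798
v 4.903 3.624 2.114
v 4.669 4.001 2.381
v 4.236 4.244 2.528
v 3.721 4.289 2.515
v 3.261 4.123 2.345
v 2.979 3.792 2.065
v 2.952 3.383 1.749
v 3.185 3.006 1.481
v 3.618 2.763 1.335
v 4.134 2.718 1.348
v 0.971 -4.457 2.124
v 0.53 -4.422 3.032
v 0.957 -2.908 2.057
v 0.516 -2.873 2.965
v 2.644 -4.407 2.935
v 2.203 -4.372 3.843
v 2.63 -2.858 2.868
v 2.189 -2.823 3.776
v 0.839 -3.373 -3.493
v 1.24 -2.692 -3.608
v 1.9 -4.048 -3.792
v 2.301 -3.367 -3.907
v 2.074 -3.577 -3.17
v 1.418 -3.16 -2.985
v 1.722 -3.58 -4.415
v 1.066 -3.163 -4.23
v 1.786 -2.819 -4.177
v 2.003 -2.818 -3.408
v 1.137 -3.922 -3.992
v 1.354 -3.921 -3.223
v 1.009 -2.347 -0.701
v 0.095 -2.006 0.464
v 0.814 -0.434 -1.413
v -0.1 -0.093 -0.247
v 2.08 -1.967 0.027
v 1.166 -1.626 1.193
v 1.885 -0.054 -0.684
v 0.971 0.287 0.481
f 2 1 4
f 2 4 3
f 4 1 5
f 4 5 3
f 5 1 6
f 5 6 3
f 6 1 7
f 6 7 3
f 7 1 8
f 7 8 3
f 8 1 9
f 8 9 3
f 9 1 10
f 9 10 3
f 10 1 11
f 10 11 3
f 11 1 12
f 11 12 3
f 12 1 13
f 12 13 3
f 13 1 14
f 13 14 3
f 14 1 2
f 14 2 3
f 16 18 15
f 19 16 15
f 15 18 17
f 17 19 15
f 16 22 18
f 20 16 19
f 20 22 16
f 18 22 17
f 21 19 17
f 17 22 21
f 21 20 19
f 22 20 21
f 23 34 28
f 23 28 24
f 23 24 30
f 23 30 33
f 23 33 34
f 24 28 32
f 28 34 27
f 34 33 25
f 33 30 29
f 30 24 31
f 26 32 27
f 26 27 25
f 26 25 29
f 26 29 31
f 26 31 32
f 27 32 28
f 25 27 34
f 29 25 33
f 31 29 30
f 32 31 24
f 36 38 35
f 39 36 35
f 35 38 37
f 37 39 35
f 36 42 38
f 40 36 39
f 40 42 36
f 38 42 37
f 41 39 37
f 37 42 41
f 41 40 39
f 42 40 41



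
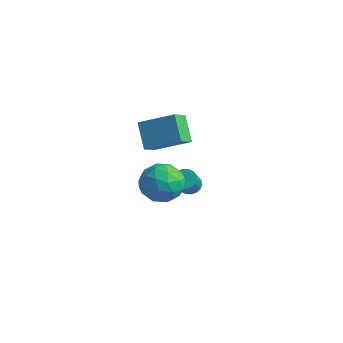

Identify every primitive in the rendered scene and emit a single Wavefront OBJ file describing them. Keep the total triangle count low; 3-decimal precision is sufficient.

v 0.795 -1.316 1.536
v 1.877 -1.676 1.655
v 0.283 -3.024 1.025
v 1.365 -3.384 1.144
v 0.753 -3.092 2.068
v 1.069 -2.037 2.384
v 1.091 -2.663 0.296
v 1.407 -1.608 0.612
v 2.059 -2.508 0.889
v 1.851 -2.774 1.984
v 0.309 -1.926 0.696
v 0.101 -2.192 1.791
v 1.381 -1.346 1.641
v 0.779 -3.354 1.039
v 0.42 -3.183 1.583
v 1.055 -3.394 1.653
v 0.906 -1.559 2.069
v 1.542 -1.77 2.139
v 0.881 -2.603 2.382
v 0.618 -2.93 0.541
v 1.254 -3.141 0.611
v 1.105 -1.306 1.027
v 1.74 -1.517 1.097
v 1.279 -2.097 0.298
v 2.124 -2.047 1.26
v 1.823 -3.051 0.959
v 1.662 -2.627 0.461
v 1.848 -2.007 0.647
v 2.001 -2.203 1.904
v 1.701 -3.207 1.603
v 1.341 -3.035 2.146
v 1.527 -2.415 2.332
v 2.109 -2.692 1.453
v 0.459 -1.493 1.077
v 0.159 -2.497 0.776
v 0.633 -2.285 0.348
v 0.819 -1.665 0.534
v 0.337 -1.649 1.721
v 0.036 -2.653 1.42
v 0.312 -2.693 2.033
v 0.498 -2.073 2.219
v 0.051 -2.008 1.227
v -1.413 2.256 -2.77
v -0.86 2.138 -2.997
v -0.613 1.486 -2.058
v -1.167 1.604 -1.83
v -0.819 2.363 -2.852
v -0.572 1.711 -1.912
v -0.895 2.568 -2.69
v -0.648 1.915 -1.75
v -1.074 2.71 -2.544
v -0.827 2.058 -1.604
v -1.321 2.763 -2.443
v -1.074 2.11 -1.503
v -1.585 2.715 -2.406
v -1.339 2.063 -1.467
v -1.816 2.576 -2.442
v -1.569 1.924 -1.502
v -1.967 2.374 -2.542
v -1.72 1.722 -1.603
v -2.008 2.149 -2.688
v -1.761 1.497 -1.748
v -1.932 1.945 -2.85
v -1.685 1.292 -1.91
v -1.753 1.802 -2.996
v -1.506 1.15 -2.056
v -1.506 1.75 -3.097
v -1.259 1.097 -2.157
v -1.241 1.797 -3.133
v -0.995 1.145 -2.194
v -1.011 1.936 -3.098
v -0.764 1.284 -2.158
v -0.543 -1.074 2.101
v -0.363 -1.999 2.725
v -1.475 -0.518 3.195
v -1.295 -1.443 3.818
v 0.955 -0.217 2.942
v 1.135 -1.142 3.565
v 0.023 0.339 4.035
v 0.203 -0.586 4.659
f 1 38 17
f 38 12 41
f 17 41 6
f 38 41 17
f 1 17 13
f 17 6 18
f 13 18 2
f 17 18 13
f 1 13 22
f 13 2 23
f 22 23 8
f 13 23 22
f 1 22 34
f 22 8 37
f 34 37 11
f 22 37 34
f 1 34 38
f 34 11 42
f 38 42 12
f 34 42 38
f 2 18 29
f 18 6 32
f 29 32 10
f 18 32 29
f 6 41 19
f 41 12 40
f 19 40 5
f 41 40 19
f 12 42 39
f 42 11 35
f 39 35 3
f 42 35 39
f 11 37 36
f 37 8 24
f 36 24 7
f 37 24 36
f 8 23 28
f 23 2 25
f 28 25 9
f 23 25 28
f 4 30 16
f 30 10 31
f 16 31 5
f 30 31 16
f 4 16 14
f 16 5 15
f 14 15 3
f 16 15 14
f 4 14 21
f 14 3 20
f 21 20 7
f 14 20 21
f 4 21 26
f 21 7 27
f 26 27 9
f 21 27 26
f 4 26 30
f 26 9 33
f 30 33 10
f 26 33 30
f 5 31 19
f 31 10 32
f 19 32 6
f 31 32 19
f 3 15 39
f 15 5 40
f 39 40 12
f 15 40 39
f 7 20 36
f 20 3 35
f 36 35 11
f 20 35 36
f 9 27 28
f 27 7 24
f 28 24 8
f 27 24 28
f 10 33 29
f 33 9 25
f 29 25 2
f 33 25 29
f 44 43 47
f 44 47 45
f 45 47 48
f 45 48 46
f 47 43 49
f 47 49 48
f 48 49 50
f 48 50 46
f 49 43 51
f 49 51 50
f 50 51 52
f 50 52 46
f 51 43 53
f 51 53 52
f 52 53 54
f 52 54 46
f 53 43 55
f 53 55 54
f 54 55 56
f 54 56 46
f 55 43 57
f 55 57 56
f 56 57 58
f 56 58 46
f 57 43 59
f 57 59 58
f 58 59 60
f 58 60 46
f 59 43 61
f 59 61 60
f 60 61 62
f 60 62 46
f 61 43 63
f 61 63 62
f 62 63 64
f 62 64 46
f 63 43 65
f 63 65 64
f 64 65 66
f 64 66 46
f 65 43 67
f 65 67 66
f 66 67 68
f 66 68 46
f 67 43 69
f 67 69 68
f 68 69 70
f 68 70 46
f 69 43 71
f 69 71 70
f 70 71 72
f 70 72 46
f 71 43 44
f 71 44 72
f 72 44 45
f 72 45 46
f 74 76 73
f 77 74 73
f 73 76 75
f 75 77 73
f 74 80 76
f 78 74 77
f 78 80 74
f 76 80 75
f 79 77 75
f 75 80 79
f 79 78 77
f 80 78 79



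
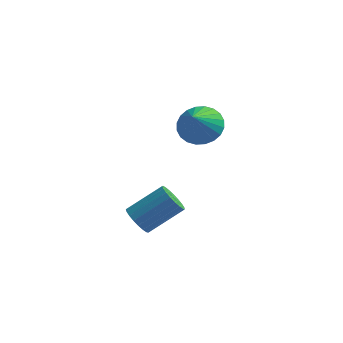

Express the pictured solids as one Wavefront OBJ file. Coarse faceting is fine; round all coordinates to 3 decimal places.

v 3.209 1.91 2.532
v 3.967 2.451 3.059
v 3.091 0.87 3.768
v 3.622 2.646 3.19
v 3.214 2.729 3.222
v 2.805 2.687 3.148
v 2.458 2.527 2.98
v 2.225 2.273 2.744
v 2.142 1.964 2.476
v 2.221 1.647 2.217
v 2.45 1.37 2.005
v 2.795 1.175 1.874
v 3.203 1.092 1.843
v 3.612 1.134 1.916
v 3.959 1.294 2.084
v 4.193 1.547 2.32
v 4.276 1.856 2.588
v 4.197 2.173 2.847
v 1.867 -3.683 0.179
v 2.329 -3.654 -0.411
v 3.656 -2.808 0.671
v 3.193 -2.837 1.261
v 2.176 -3.383 -0.435
v 3.503 -2.537 0.647
v 1.969 -3.165 -0.353
v 3.296 -2.318 0.729
v 1.745 -3.035 -0.179
v 3.072 -2.189 0.903
v 1.542 -3.018 0.057
v 2.869 -2.172 1.139
v 1.395 -3.116 0.314
v 2.722 -2.27 1.396
v 1.329 -3.312 0.548
v 2.656 -2.466 1.63
v 1.357 -3.572 0.718
v 2.683 -2.726 1.8
v 1.472 -3.851 0.794
v 2.799 -3.005 1.876
v 1.656 -4.102 0.765
v 2.983 -3.255 1.847
v 1.876 -4.28 0.634
v 3.203 -3.433 1.716
v 2.095 -4.354 0.424
v 3.422 -3.508 1.506
v 2.274 -4.313 0.172
v 3.601 -3.467 1.254
v 2.382 -4.163 -0.078
v 3.709 -3.316 1.004
v 2.402 -3.93 -0.285
v 3.729 -3.083 0.797
f 2 1 4
f 2 4 3
f 4 1 5
f 4 5 3
f 5 1 6
f 5 6 3
f 6 1 7
f 6 7 3
f 7 1 8
f 7 8 3
f 8 1 9
f 8 9 3
f 9 1 10
f 9 10 3
f 10 1 11
f 10 11 3
f 11 1 12
f 11 12 3
f 12 1 13
f 12 13 3
f 13 1 14
f 13 14 3
f 14 1 15
f 14 15 3
f 15 1 16
f 15 16 3
f 16 1 17
f 16 17 3
f 17 1 18
f 17 18 3
f 18 1 2
f 18 2 3
f 20 19 23
f 20 23 21
f 21 23 24
f 21 24 22
f 23 19 25
f 23 25 24
f 24 25 26
f 24 26 22
f 25 19 27
f 25 27 26
f 26 27 28
f 26 28 22
f 27 19 29
f 27 29 28
f 28 29 30
f 28 30 22
f 29 19 31
f 29 31 30
f 30 31 32
f 30 32 22
f 31 19 33
f 31 33 32
f 32 33 34
f 32 34 22
f 33 19 35
f 33 35 34
f 34 35 36
f 34 36 22
f 35 19 37
f 35 37 36
f 36 37 38
f 36 38 22
f 37 19 39
f 37 39 38
f 38 39 40
f 38 40 22
f 39 19 41
f 39 41 40
f 40 41 42
f 40 42 22
f 41 19 43
f 41 43 42
f 42 43 44
f 42 44 22
f 43 19 45
f 43 45 44
f 44 45 46
f 44 46 22
f 45 19 47
f 45 47 46
f 46 47 48
f 46 48 22
f 47 19 49
f 47 49 48
f 48 49 50
f 48 50 22
f 49 19 20
f 49 20 50
f 50 20 21
f 50 21 22



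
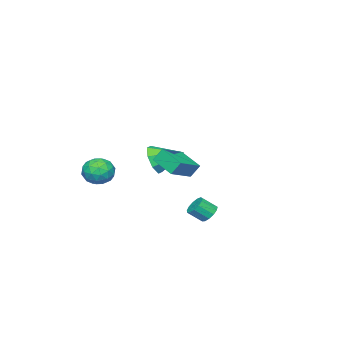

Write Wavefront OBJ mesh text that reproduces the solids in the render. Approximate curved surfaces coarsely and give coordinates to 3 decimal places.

v 3.255 3.713 -0.273
v 3.62 3.509 -0.745
v 4.13 2.924 -0.098
v 3.765 3.127 0.373
v 3.78 3.796 -0.611
v 4.29 3.211 0.035
v 3.774 4.057 -0.37
v 4.283 3.472 0.276
v 3.603 4.208 -0.099
v 4.112 3.623 0.548
v 3.321 4.202 0.118
v 3.831 3.617 0.764
v 3.019 4.041 0.21
v 3.529 3.456 0.856
v 2.792 3.775 0.149
v 3.301 3.19 0.795
v 2.711 3.49 -0.047
v 3.221 2.904 0.6
v 2.804 3.275 -0.314
v 3.313 2.69 0.333
v 3.04 3.199 -0.568
v 3.549 2.614 0.079
v 3.344 3.286 -0.729
v 3.853 2.701 -0.082
v -2.021 -3.735 0.516
v -1.627 -3.177 -0.321
v -2.739 -2.225 1.184
v -2.385 -3.472 -0.467
v -2.93 -3.922 -0.037
v -2.942 -4.262 0.716
v -2.415 -4.293 1.352
v -1.657 -3.997 1.498
v -1.112 -3.547 1.068
v -1.1 -3.208 0.315
v 1.962 -3.618 0.867
v 2.723 -3.145 0.451
v 2.977 -4.635 1.569
v 3.738 -4.162 1.153
v 3.21 -3.72 1.861
v 2.582 -3.092 1.428
v 3.118 -4.688 0.592
v 2.49 -4.06 0.159
v 3.437 -3.807 0.281
v 3.495 -3.208 1.065
v 2.205 -4.572 0.955
v 2.263 -3.973 1.739
v 2.253 -3.292 0.598
v 3.447 -4.488 1.422
v 3.136 -4.228 1.839
v 3.584 -3.95 1.594
v 2.171 -3.261 1.172
v 2.618 -2.983 0.927
v 2.904 -3.321 1.756
v 3.082 -4.797 1.093
v 3.529 -4.519 0.848
v 2.116 -3.83 0.426
v 2.564 -3.552 0.181
v 2.796 -4.459 0.264
v 3.12 -3.403 0.253
v 3.717 -4.001 0.665
v 3.352 -4.31 0.336
v 2.984 -3.941 0.081
v 3.154 -3.051 0.714
v 3.751 -3.649 1.126
v 3.441 -3.389 1.543
v 3.072 -3.02 1.288
v 3.574 -3.44 0.614
v 1.949 -4.131 0.894
v 2.546 -4.729 1.306
v 2.628 -4.76 0.732
v 2.259 -4.391 0.477
v 1.983 -3.779 1.355
v 2.58 -4.377 1.767
v 2.716 -3.839 1.939
v 2.348 -3.47 1.684
v 2.126 -4.34 1.406
v 1.918 2.16 2.411
v 1.582 0.743 3.024
v 3.511 2.06 3.052
v 3.176 0.643 3.665
v 2.204 1.757 1.635
v 1.869 0.34 2.248
v 3.798 1.657 2.276
v 3.462 0.24 2.889
f 2 1 5
f 2 5 3
f 3 5 6
f 3 6 4
f 5 1 7
f 5 7 6
f 6 7 8
f 6 8 4
f 7 1 9
f 7 9 8
f 8 9 10
f 8 10 4
f 9 1 11
f 9 11 10
f 10 11 12
f 10 12 4
f 11 1 13
f 11 13 12
f 12 13 14
f 12 14 4
f 13 1 15
f 13 15 14
f 14 15 16
f 14 16 4
f 15 1 17
f 15 17 16
f 16 17 18
f 16 18 4
f 17 1 19
f 17 19 18
f 18 19 20
f 18 20 4
f 19 1 21
f 19 21 20
f 20 21 22
f 20 22 4
f 21 1 23
f 21 23 22
f 22 23 24
f 22 24 4
f 23 1 2
f 23 2 24
f 24 2 3
f 24 3 4
f 26 25 28
f 26 28 27
f 28 25 29
f 28 29 27
f 29 25 30
f 29 30 27
f 30 25 31
f 30 31 27
f 31 25 32
f 31 32 27
f 32 25 33
f 32 33 27
f 33 25 34
f 33 34 27
f 34 25 26
f 34 26 27
f 35 72 51
f 72 46 75
f 51 75 40
f 72 75 51
f 35 51 47
f 51 40 52
f 47 52 36
f 51 52 47
f 35 47 56
f 47 36 57
f 56 57 42
f 47 57 56
f 35 56 68
f 56 42 71
f 68 71 45
f 56 71 68
f 35 68 72
f 68 45 76
f 72 76 46
f 68 76 72
f 36 52 63
f 52 40 66
f 63 66 44
f 52 66 63
f 40 75 53
f 75 46 74
f 53 74 39
f 75 74 53
f 46 76 73
f 76 45 69
f 73 69 37
f 76 69 73
f 45 71 70
f 71 42 58
f 70 58 41
f 71 58 70
f 42 57 62
f 57 36 59
f 62 59 43
f 57 59 62
f 38 64 50
f 64 44 65
f 50 65 39
f 64 65 50
f 38 50 48
f 50 39 49
f 48 49 37
f 50 49 48
f 38 48 55
f 48 37 54
f 55 54 41
f 48 54 55
f 38 55 60
f 55 41 61
f 60 61 43
f 55 61 60
f 38 60 64
f 60 43 67
f 64 67 44
f 60 67 64
f 39 65 53
f 65 44 66
f 53 66 40
f 65 66 53
f 37 49 73
f 49 39 74
f 73 74 46
f 49 74 73
f 41 54 70
f 54 37 69
f 70 69 45
f 54 69 70
f 43 61 62
f 61 41 58
f 62 58 42
f 61 58 62
f 44 67 63
f 67 43 59
f 63 59 36
f 67 59 63
f 78 80 77
f 81 78 77
f 77 80 79
f 79 81 77
f 78 84 80
f 82 78 81
f 82 84 78
f 80 84 79
f 83 81 79
f 79 84 83
f 83 82 81
f 84 82 83

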